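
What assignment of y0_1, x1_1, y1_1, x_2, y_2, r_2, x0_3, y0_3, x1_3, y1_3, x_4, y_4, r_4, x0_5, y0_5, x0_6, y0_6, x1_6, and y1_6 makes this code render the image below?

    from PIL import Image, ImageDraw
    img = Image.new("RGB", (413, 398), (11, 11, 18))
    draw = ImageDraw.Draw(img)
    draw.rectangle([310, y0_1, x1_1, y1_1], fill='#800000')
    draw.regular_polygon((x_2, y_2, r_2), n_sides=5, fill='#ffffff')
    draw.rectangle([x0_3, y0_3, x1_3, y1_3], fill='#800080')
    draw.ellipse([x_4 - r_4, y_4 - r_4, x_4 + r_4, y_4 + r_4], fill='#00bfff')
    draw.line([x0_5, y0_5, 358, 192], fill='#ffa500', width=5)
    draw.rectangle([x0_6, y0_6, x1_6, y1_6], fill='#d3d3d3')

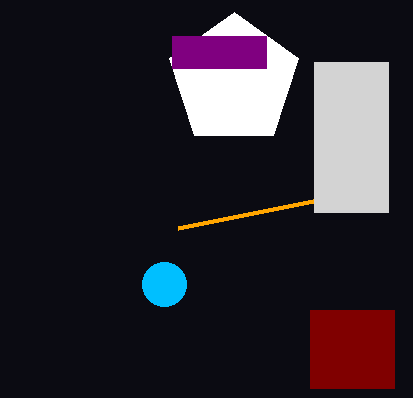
y0_1 = 310, x1_1 = 394, y1_1 = 388, x_2 = 234, y_2 = 80, r_2 = 68, x0_3 = 172, y0_3 = 36, x1_3 = 266, y1_3 = 68, x_4 = 164, y_4 = 284, r_4 = 22, x0_5 = 178, y0_5 = 228, x0_6 = 314, y0_6 = 62, x1_6 = 388, y1_6 = 212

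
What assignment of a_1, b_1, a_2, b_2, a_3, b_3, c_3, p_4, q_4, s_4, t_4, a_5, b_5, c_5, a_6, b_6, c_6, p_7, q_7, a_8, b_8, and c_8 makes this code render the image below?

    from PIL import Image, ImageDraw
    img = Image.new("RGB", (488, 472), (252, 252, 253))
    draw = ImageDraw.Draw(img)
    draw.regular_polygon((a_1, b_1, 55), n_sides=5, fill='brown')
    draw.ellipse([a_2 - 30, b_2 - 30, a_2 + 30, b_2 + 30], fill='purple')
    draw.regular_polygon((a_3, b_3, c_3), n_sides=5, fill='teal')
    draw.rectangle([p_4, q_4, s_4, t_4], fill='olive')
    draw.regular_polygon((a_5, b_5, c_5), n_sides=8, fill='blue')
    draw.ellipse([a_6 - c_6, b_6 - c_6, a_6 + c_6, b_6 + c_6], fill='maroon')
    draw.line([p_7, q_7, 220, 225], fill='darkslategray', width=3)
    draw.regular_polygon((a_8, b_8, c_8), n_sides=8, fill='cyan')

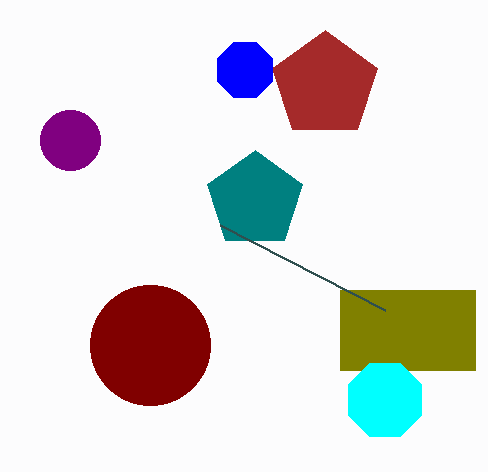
a_1 = 325; b_1 = 85; a_2 = 70; b_2 = 140; a_3 = 255; b_3 = 200; c_3 = 50; p_4 = 340; q_4 = 290; s_4 = 475; t_4 = 370; a_5 = 245; b_5 = 70; c_5 = 30; a_6 = 150; b_6 = 345; c_6 = 60; p_7 = 385; q_7 = 310; a_8 = 385; b_8 = 400; c_8 = 40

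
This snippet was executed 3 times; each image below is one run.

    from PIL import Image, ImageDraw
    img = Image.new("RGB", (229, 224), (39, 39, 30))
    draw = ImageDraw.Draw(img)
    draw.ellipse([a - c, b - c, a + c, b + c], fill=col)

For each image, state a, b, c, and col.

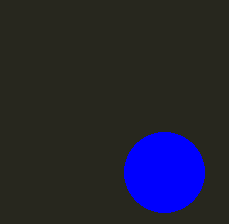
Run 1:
a = 164
b = 172
c = 40
col = 'blue'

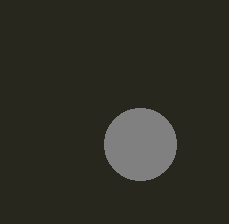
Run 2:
a = 140, b = 144, c = 36, col = 'gray'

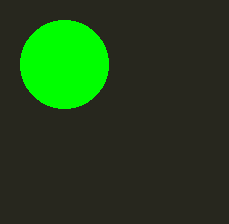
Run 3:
a = 64; b = 64; c = 44; col = 'lime'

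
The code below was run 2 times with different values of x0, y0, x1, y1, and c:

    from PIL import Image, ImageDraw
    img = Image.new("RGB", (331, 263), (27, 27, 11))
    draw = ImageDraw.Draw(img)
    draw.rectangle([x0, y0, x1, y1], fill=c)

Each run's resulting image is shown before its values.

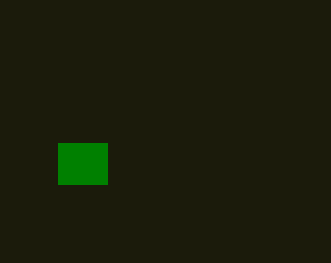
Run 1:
x0 = 58; y0 = 143; x1 = 107; y1 = 184; c = 'green'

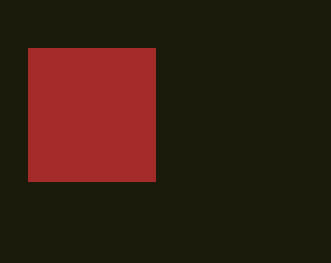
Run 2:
x0 = 28; y0 = 48; x1 = 155; y1 = 181; c = 'brown'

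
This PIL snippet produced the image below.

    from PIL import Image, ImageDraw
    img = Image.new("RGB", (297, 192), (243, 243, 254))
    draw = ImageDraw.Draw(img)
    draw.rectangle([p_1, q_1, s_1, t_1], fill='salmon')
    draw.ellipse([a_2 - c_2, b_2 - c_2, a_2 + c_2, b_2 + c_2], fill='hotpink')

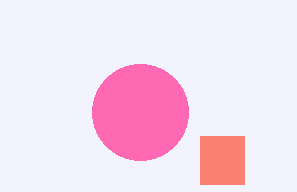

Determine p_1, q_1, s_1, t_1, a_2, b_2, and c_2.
p_1 = 200; q_1 = 136; s_1 = 244; t_1 = 184; a_2 = 140; b_2 = 112; c_2 = 48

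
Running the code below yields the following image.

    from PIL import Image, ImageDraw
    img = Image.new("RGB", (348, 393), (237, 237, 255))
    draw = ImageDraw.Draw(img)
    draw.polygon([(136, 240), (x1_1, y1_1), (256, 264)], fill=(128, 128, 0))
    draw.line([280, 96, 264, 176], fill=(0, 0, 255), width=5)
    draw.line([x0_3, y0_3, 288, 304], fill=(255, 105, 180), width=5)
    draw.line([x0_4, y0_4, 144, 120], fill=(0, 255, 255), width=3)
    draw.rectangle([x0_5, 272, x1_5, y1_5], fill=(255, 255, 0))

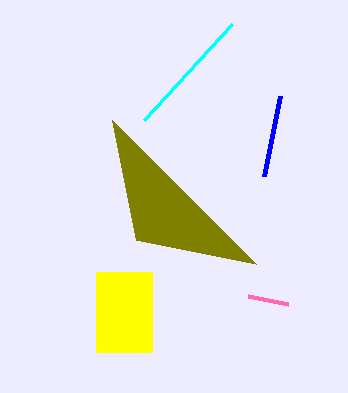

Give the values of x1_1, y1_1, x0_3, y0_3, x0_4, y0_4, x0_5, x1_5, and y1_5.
x1_1 = 112
y1_1 = 120
x0_3 = 248
y0_3 = 296
x0_4 = 232
y0_4 = 24
x0_5 = 96
x1_5 = 152
y1_5 = 352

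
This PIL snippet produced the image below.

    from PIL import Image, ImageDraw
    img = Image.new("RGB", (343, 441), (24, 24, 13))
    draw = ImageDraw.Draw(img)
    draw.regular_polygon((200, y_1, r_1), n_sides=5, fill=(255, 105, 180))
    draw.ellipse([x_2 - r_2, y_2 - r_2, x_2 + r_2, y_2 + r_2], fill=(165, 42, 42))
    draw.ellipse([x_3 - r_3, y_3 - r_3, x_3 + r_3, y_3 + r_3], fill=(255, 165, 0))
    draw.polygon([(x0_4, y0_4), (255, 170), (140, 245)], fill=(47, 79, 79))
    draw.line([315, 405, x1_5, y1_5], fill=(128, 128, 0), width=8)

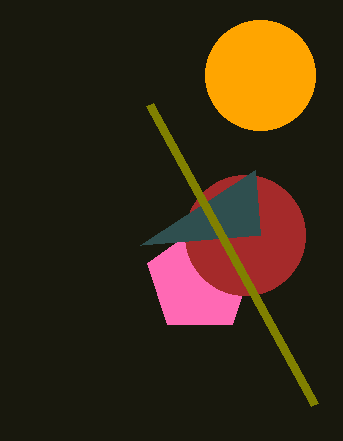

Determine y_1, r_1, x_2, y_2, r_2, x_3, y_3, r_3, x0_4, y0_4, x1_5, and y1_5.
y_1 = 280
r_1 = 55
x_2 = 245
y_2 = 235
r_2 = 60
x_3 = 260
y_3 = 75
r_3 = 55
x0_4 = 260
y0_4 = 235
x1_5 = 150
y1_5 = 105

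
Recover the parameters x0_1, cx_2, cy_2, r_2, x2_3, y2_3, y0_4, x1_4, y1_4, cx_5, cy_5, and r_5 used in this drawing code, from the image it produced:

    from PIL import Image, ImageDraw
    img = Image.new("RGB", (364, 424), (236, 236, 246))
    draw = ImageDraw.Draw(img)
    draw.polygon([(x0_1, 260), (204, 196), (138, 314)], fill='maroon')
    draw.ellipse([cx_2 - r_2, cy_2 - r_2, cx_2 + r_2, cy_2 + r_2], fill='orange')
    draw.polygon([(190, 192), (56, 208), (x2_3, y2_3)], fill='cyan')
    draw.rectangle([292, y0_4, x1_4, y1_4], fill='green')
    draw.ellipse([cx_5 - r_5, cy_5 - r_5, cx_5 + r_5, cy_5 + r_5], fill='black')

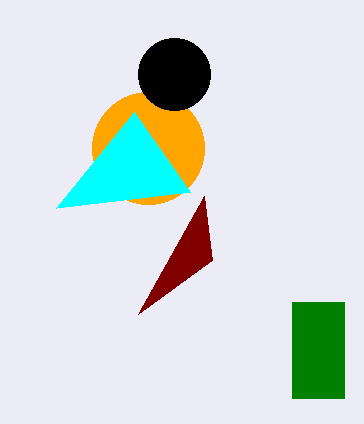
x0_1 = 212; cx_2 = 148; cy_2 = 148; r_2 = 56; x2_3 = 134; y2_3 = 112; y0_4 = 302; x1_4 = 344; y1_4 = 398; cx_5 = 174; cy_5 = 74; r_5 = 36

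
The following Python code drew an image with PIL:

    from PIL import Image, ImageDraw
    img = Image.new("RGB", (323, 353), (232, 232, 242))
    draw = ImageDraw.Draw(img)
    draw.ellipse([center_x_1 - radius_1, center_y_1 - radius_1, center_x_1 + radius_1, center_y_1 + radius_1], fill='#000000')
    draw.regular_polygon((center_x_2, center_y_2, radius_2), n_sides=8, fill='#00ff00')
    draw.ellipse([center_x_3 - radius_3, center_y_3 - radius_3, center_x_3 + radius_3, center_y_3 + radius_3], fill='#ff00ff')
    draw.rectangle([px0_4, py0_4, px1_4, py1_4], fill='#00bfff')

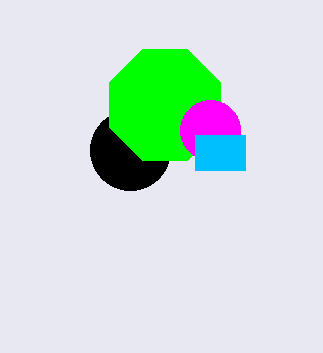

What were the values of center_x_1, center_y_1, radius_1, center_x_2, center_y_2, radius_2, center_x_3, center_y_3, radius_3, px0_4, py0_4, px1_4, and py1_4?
center_x_1 = 130, center_y_1 = 150, radius_1 = 40, center_x_2 = 165, center_y_2 = 105, radius_2 = 60, center_x_3 = 210, center_y_3 = 130, radius_3 = 30, px0_4 = 195, py0_4 = 135, px1_4 = 245, py1_4 = 170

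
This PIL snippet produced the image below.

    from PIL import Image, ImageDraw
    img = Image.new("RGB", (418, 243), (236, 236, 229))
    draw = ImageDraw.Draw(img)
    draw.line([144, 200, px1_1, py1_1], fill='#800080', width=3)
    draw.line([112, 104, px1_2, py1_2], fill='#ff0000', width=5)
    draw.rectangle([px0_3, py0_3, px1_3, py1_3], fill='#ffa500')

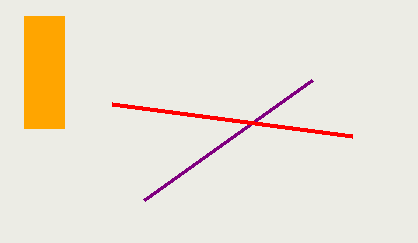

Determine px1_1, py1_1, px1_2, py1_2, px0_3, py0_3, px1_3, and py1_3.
px1_1 = 312, py1_1 = 80, px1_2 = 352, py1_2 = 136, px0_3 = 24, py0_3 = 16, px1_3 = 64, py1_3 = 128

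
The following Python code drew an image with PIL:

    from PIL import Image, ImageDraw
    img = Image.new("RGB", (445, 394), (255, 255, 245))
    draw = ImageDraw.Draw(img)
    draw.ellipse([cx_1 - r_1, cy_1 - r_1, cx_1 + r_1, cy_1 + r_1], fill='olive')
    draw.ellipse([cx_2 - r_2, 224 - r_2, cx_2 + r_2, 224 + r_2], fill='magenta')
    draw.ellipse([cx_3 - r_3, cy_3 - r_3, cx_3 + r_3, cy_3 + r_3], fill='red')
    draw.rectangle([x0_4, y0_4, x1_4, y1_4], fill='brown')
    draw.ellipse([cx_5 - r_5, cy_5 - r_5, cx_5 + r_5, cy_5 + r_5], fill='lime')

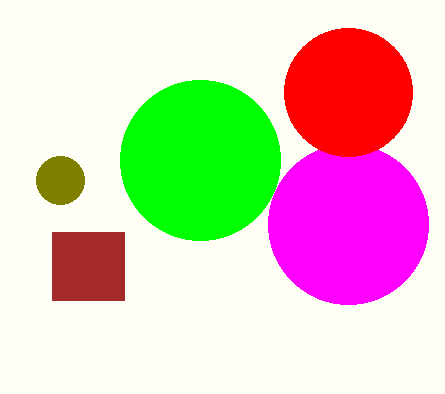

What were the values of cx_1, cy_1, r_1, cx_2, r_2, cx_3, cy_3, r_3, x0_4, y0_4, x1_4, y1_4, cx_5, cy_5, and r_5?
cx_1 = 60, cy_1 = 180, r_1 = 24, cx_2 = 348, r_2 = 80, cx_3 = 348, cy_3 = 92, r_3 = 64, x0_4 = 52, y0_4 = 232, x1_4 = 124, y1_4 = 300, cx_5 = 200, cy_5 = 160, r_5 = 80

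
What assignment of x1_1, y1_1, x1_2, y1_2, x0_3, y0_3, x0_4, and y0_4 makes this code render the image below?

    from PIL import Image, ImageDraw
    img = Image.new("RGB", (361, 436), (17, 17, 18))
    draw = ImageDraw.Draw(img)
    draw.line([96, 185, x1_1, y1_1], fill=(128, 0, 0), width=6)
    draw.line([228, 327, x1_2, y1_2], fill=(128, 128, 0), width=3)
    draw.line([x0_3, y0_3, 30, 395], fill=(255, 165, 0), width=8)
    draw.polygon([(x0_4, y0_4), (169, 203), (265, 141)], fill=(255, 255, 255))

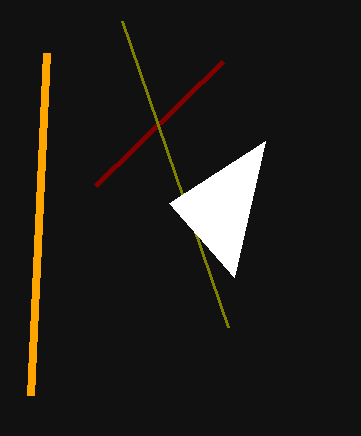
x1_1 = 223
y1_1 = 61
x1_2 = 122
y1_2 = 21
x0_3 = 46
y0_3 = 53
x0_4 = 234
y0_4 = 277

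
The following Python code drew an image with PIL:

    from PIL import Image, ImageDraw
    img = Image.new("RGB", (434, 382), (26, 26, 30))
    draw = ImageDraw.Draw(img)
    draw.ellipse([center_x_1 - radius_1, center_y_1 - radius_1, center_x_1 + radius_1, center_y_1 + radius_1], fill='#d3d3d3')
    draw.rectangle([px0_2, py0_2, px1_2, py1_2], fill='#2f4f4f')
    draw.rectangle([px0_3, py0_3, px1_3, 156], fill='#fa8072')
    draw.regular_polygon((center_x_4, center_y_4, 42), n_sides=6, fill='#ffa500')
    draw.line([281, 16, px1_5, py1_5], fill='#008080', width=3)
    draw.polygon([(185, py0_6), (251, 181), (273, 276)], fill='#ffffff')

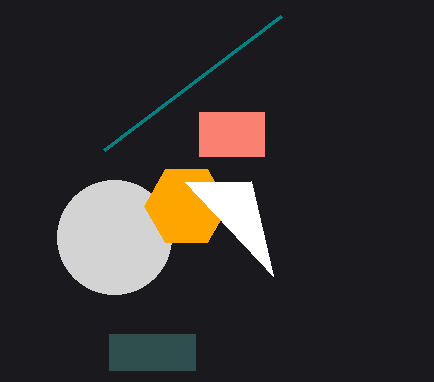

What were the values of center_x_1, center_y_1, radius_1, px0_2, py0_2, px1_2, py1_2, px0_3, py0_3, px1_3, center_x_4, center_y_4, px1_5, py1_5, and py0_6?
center_x_1 = 114, center_y_1 = 237, radius_1 = 57, px0_2 = 109, py0_2 = 334, px1_2 = 195, py1_2 = 370, px0_3 = 199, py0_3 = 112, px1_3 = 264, center_x_4 = 186, center_y_4 = 206, px1_5 = 104, py1_5 = 150, py0_6 = 182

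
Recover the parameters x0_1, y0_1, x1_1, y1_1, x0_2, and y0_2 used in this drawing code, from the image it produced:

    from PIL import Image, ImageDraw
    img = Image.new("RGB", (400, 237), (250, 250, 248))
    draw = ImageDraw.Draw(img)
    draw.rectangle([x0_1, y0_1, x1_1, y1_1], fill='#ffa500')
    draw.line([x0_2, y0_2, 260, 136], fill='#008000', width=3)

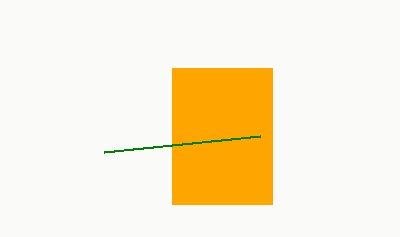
x0_1 = 172, y0_1 = 68, x1_1 = 272, y1_1 = 204, x0_2 = 104, y0_2 = 152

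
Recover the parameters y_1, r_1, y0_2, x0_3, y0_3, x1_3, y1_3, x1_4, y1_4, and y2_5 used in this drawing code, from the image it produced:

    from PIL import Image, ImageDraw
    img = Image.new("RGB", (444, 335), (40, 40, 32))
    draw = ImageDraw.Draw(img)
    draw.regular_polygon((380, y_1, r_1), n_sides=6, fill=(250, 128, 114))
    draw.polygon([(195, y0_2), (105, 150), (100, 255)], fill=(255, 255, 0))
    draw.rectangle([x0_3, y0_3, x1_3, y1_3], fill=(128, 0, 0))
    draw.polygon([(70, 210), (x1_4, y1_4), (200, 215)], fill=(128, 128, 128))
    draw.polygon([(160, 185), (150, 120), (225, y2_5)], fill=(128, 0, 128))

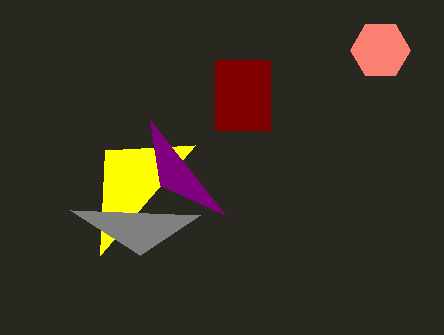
y_1 = 50; r_1 = 30; y0_2 = 145; x0_3 = 215; y0_3 = 60; x1_3 = 270; y1_3 = 130; x1_4 = 140; y1_4 = 255; y2_5 = 215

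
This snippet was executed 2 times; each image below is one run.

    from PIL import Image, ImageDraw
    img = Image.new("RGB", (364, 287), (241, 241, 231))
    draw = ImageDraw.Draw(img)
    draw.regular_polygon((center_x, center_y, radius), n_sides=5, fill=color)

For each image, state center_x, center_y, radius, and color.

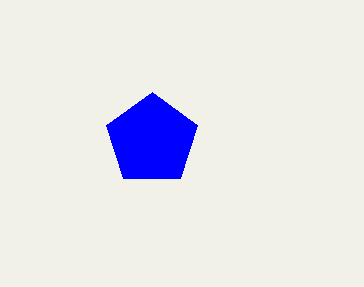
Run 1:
center_x = 152, center_y = 140, radius = 48, color = 'blue'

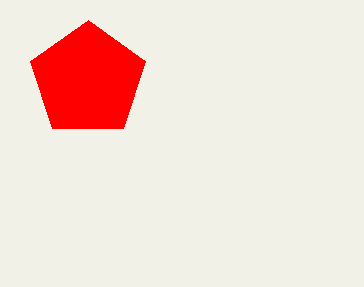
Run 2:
center_x = 88
center_y = 80
radius = 60
color = 'red'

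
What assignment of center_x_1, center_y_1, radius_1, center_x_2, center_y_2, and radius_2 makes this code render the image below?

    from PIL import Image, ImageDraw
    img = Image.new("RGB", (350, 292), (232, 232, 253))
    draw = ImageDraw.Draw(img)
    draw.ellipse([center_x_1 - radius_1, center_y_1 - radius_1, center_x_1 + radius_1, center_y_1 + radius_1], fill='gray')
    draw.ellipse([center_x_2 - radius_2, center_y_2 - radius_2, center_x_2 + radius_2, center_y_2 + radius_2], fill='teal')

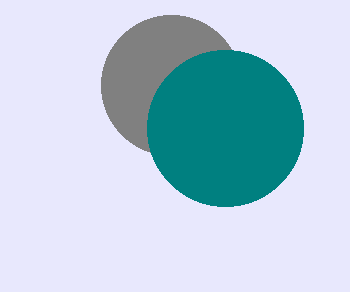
center_x_1 = 171
center_y_1 = 85
radius_1 = 70
center_x_2 = 225
center_y_2 = 128
radius_2 = 78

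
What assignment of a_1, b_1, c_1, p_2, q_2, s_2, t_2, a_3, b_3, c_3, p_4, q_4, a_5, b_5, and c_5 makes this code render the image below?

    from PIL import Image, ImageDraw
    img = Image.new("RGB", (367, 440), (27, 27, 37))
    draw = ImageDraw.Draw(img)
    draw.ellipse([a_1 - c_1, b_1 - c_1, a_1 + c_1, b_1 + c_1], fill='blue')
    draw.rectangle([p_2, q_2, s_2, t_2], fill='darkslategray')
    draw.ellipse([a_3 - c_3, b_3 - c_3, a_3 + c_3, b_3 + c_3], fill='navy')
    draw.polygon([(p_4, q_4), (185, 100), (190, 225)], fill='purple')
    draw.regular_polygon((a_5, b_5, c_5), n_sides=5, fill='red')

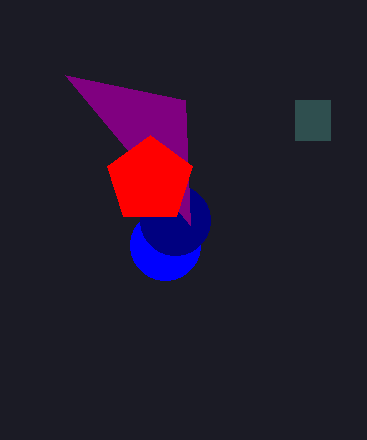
a_1 = 165; b_1 = 245; c_1 = 35; p_2 = 295; q_2 = 100; s_2 = 330; t_2 = 140; a_3 = 175; b_3 = 220; c_3 = 35; p_4 = 65; q_4 = 75; a_5 = 150; b_5 = 180; c_5 = 45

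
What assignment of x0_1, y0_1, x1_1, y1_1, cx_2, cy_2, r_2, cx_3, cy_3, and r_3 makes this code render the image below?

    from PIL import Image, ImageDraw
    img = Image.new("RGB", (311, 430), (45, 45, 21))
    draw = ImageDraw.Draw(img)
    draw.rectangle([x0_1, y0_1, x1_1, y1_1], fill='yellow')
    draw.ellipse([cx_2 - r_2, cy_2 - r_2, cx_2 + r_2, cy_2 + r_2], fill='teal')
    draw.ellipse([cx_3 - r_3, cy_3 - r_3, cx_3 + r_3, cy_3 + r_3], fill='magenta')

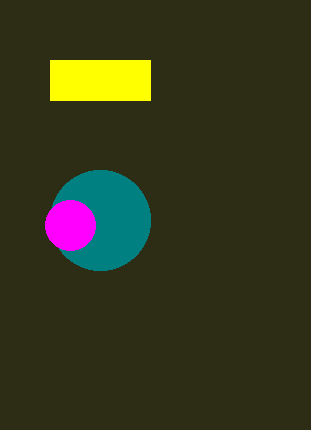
x0_1 = 50; y0_1 = 60; x1_1 = 150; y1_1 = 100; cx_2 = 100; cy_2 = 220; r_2 = 50; cx_3 = 70; cy_3 = 225; r_3 = 25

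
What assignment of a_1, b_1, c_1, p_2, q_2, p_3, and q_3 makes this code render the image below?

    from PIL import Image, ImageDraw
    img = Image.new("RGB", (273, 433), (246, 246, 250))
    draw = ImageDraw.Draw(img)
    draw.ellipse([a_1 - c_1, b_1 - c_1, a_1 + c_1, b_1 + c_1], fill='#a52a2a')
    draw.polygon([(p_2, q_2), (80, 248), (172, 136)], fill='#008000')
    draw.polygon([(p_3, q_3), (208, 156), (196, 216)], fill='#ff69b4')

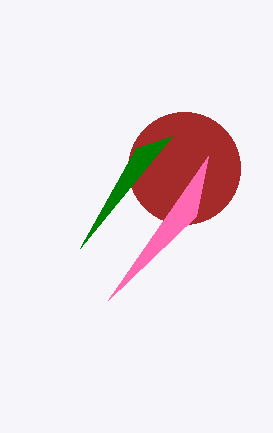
a_1 = 184
b_1 = 168
c_1 = 56
p_2 = 136
q_2 = 148
p_3 = 108
q_3 = 300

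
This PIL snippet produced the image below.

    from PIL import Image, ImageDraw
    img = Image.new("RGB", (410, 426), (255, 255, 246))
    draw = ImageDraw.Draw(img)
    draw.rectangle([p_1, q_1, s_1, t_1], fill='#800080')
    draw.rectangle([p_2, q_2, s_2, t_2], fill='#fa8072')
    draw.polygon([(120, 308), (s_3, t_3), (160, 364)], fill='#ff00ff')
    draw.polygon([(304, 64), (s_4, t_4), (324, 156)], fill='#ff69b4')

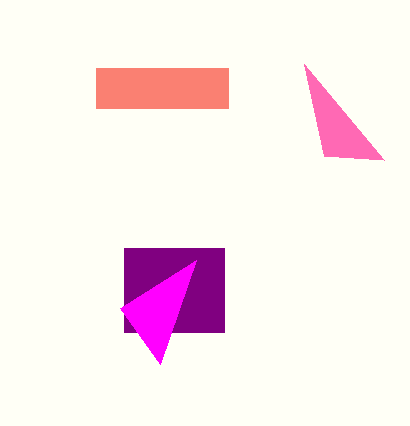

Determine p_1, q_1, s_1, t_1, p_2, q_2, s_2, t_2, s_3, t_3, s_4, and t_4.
p_1 = 124; q_1 = 248; s_1 = 224; t_1 = 332; p_2 = 96; q_2 = 68; s_2 = 228; t_2 = 108; s_3 = 196; t_3 = 260; s_4 = 384; t_4 = 160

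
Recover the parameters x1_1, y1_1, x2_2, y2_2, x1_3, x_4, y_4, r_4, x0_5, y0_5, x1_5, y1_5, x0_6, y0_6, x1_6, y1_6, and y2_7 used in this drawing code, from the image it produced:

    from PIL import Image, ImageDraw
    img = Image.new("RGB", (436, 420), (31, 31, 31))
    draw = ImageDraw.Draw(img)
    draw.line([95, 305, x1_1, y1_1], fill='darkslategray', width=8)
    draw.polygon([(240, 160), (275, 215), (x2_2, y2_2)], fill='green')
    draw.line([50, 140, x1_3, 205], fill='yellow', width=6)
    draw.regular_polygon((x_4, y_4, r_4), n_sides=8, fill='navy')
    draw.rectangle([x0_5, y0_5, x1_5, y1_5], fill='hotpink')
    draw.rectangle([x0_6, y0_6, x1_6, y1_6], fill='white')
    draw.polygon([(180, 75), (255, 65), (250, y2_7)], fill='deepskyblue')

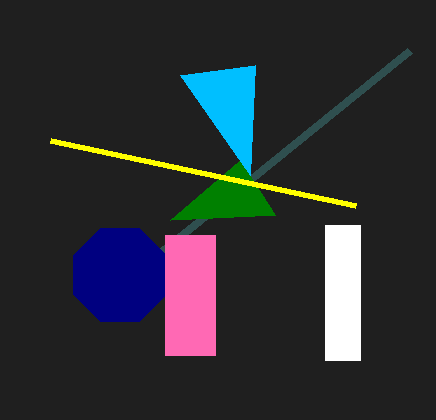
x1_1 = 410
y1_1 = 50
x2_2 = 170
y2_2 = 220
x1_3 = 355
x_4 = 120
y_4 = 275
r_4 = 50
x0_5 = 165
y0_5 = 235
x1_5 = 215
y1_5 = 355
x0_6 = 325
y0_6 = 225
x1_6 = 360
y1_6 = 360
y2_7 = 175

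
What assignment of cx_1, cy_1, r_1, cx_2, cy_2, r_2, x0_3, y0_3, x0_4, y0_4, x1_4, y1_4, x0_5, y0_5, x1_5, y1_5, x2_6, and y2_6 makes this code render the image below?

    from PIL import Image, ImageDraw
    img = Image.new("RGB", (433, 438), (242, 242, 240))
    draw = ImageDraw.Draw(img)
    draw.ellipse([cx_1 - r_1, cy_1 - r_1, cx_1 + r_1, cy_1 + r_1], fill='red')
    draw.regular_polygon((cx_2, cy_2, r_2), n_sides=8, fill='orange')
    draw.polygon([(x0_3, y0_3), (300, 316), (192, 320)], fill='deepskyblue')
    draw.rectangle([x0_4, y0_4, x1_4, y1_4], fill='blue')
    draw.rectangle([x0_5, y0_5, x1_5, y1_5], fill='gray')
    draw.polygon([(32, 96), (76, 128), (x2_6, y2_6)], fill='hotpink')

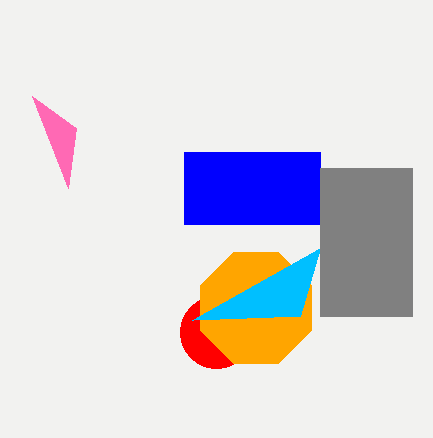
cx_1 = 216, cy_1 = 332, r_1 = 36, cx_2 = 256, cy_2 = 308, r_2 = 60, x0_3 = 320, y0_3 = 248, x0_4 = 184, y0_4 = 152, x1_4 = 320, y1_4 = 224, x0_5 = 320, y0_5 = 168, x1_5 = 412, y1_5 = 316, x2_6 = 68, y2_6 = 188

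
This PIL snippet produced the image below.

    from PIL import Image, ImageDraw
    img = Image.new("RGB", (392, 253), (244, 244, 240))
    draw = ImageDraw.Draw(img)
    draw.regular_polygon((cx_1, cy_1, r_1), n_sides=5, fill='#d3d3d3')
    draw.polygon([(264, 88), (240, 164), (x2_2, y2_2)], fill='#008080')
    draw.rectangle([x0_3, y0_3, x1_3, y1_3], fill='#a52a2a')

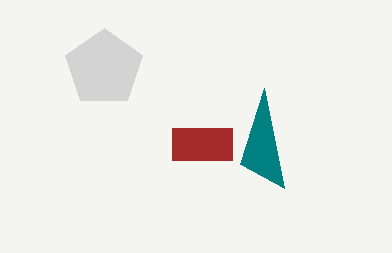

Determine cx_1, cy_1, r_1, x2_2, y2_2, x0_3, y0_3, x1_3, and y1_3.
cx_1 = 104
cy_1 = 68
r_1 = 40
x2_2 = 284
y2_2 = 188
x0_3 = 172
y0_3 = 128
x1_3 = 232
y1_3 = 160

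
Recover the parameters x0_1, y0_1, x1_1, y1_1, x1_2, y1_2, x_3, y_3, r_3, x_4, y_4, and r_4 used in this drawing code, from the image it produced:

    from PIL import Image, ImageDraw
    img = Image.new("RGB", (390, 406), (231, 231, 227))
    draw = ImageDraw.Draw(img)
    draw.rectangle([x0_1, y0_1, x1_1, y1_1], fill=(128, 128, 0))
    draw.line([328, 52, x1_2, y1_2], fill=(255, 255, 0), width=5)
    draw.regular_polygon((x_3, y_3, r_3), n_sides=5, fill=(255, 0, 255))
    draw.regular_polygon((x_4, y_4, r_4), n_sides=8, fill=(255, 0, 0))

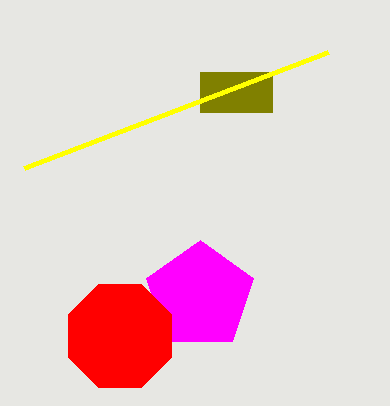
x0_1 = 200, y0_1 = 72, x1_1 = 272, y1_1 = 112, x1_2 = 24, y1_2 = 168, x_3 = 200, y_3 = 296, r_3 = 56, x_4 = 120, y_4 = 336, r_4 = 56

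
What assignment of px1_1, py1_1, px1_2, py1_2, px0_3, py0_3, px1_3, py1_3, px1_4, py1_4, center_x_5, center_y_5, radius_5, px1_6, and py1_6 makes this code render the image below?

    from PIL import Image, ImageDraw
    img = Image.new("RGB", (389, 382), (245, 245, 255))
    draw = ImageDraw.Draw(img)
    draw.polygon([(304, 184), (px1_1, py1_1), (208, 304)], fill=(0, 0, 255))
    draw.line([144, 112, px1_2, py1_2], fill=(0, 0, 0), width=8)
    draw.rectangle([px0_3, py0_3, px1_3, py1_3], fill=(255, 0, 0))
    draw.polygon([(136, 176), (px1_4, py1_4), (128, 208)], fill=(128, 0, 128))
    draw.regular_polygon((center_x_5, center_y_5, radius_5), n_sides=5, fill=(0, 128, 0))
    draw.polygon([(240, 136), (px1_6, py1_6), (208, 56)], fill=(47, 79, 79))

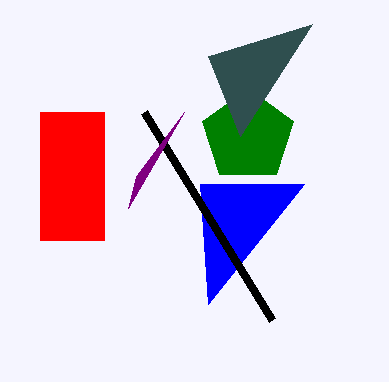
px1_1 = 200; py1_1 = 184; px1_2 = 272; py1_2 = 320; px0_3 = 40; py0_3 = 112; px1_3 = 104; py1_3 = 240; px1_4 = 184; py1_4 = 112; center_x_5 = 248; center_y_5 = 136; radius_5 = 48; px1_6 = 312; py1_6 = 24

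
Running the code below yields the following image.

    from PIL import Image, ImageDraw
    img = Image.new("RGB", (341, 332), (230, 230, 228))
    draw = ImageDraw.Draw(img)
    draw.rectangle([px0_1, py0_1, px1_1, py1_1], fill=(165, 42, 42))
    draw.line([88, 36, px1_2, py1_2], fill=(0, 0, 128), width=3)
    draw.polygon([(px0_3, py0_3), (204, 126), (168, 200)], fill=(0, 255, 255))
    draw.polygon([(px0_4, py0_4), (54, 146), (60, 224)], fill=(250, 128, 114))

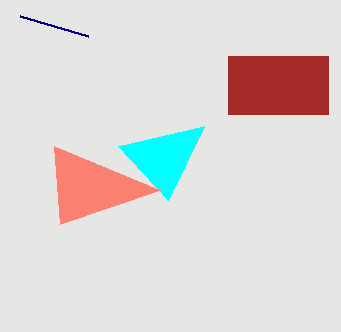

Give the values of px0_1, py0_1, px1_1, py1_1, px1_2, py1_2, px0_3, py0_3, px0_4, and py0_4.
px0_1 = 228; py0_1 = 56; px1_1 = 328; py1_1 = 114; px1_2 = 20; py1_2 = 16; px0_3 = 118; py0_3 = 146; px0_4 = 160; py0_4 = 190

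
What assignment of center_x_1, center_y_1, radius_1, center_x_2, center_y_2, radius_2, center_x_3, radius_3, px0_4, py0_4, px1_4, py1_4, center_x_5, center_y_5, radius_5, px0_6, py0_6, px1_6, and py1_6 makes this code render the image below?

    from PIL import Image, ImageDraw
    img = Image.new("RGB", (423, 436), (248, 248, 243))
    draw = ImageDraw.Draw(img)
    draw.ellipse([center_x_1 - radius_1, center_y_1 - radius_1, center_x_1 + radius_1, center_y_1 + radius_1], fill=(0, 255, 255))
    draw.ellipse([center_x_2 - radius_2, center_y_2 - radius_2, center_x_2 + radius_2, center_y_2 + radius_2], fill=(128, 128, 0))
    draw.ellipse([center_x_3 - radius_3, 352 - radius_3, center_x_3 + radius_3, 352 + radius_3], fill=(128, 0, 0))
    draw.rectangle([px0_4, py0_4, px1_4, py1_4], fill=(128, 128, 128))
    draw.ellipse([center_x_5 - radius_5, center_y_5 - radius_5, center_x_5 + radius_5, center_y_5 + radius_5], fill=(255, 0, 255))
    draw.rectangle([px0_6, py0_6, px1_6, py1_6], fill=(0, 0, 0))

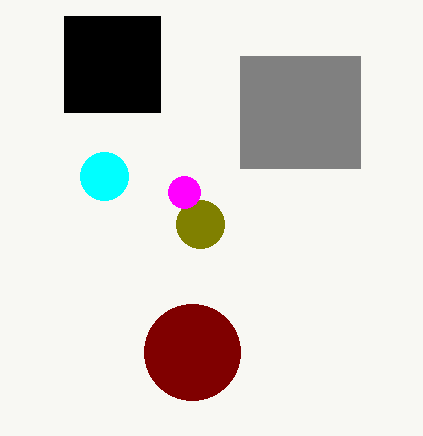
center_x_1 = 104
center_y_1 = 176
radius_1 = 24
center_x_2 = 200
center_y_2 = 224
radius_2 = 24
center_x_3 = 192
radius_3 = 48
px0_4 = 240
py0_4 = 56
px1_4 = 360
py1_4 = 168
center_x_5 = 184
center_y_5 = 192
radius_5 = 16
px0_6 = 64
py0_6 = 16
px1_6 = 160
py1_6 = 112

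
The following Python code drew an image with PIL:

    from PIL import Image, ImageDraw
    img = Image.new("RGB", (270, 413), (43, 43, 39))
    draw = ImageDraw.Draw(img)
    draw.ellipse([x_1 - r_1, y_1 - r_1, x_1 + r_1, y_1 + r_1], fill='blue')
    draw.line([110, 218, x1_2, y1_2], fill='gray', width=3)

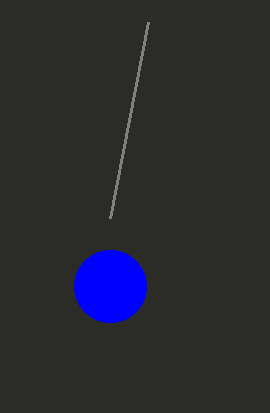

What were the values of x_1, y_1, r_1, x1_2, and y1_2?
x_1 = 110
y_1 = 286
r_1 = 36
x1_2 = 148
y1_2 = 22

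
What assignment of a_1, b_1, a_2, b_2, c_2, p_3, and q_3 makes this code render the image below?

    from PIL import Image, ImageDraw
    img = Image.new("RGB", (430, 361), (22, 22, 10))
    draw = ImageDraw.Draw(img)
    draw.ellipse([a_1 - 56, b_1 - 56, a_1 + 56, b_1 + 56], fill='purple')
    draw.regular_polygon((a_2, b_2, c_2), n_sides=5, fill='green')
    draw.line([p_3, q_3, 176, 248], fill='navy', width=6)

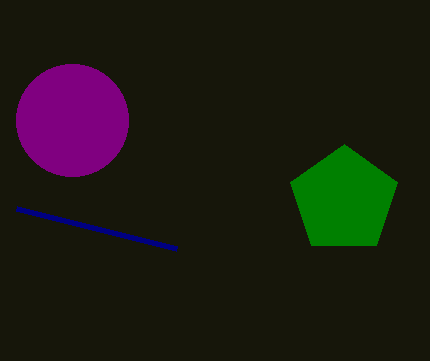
a_1 = 72
b_1 = 120
a_2 = 344
b_2 = 200
c_2 = 56
p_3 = 16
q_3 = 208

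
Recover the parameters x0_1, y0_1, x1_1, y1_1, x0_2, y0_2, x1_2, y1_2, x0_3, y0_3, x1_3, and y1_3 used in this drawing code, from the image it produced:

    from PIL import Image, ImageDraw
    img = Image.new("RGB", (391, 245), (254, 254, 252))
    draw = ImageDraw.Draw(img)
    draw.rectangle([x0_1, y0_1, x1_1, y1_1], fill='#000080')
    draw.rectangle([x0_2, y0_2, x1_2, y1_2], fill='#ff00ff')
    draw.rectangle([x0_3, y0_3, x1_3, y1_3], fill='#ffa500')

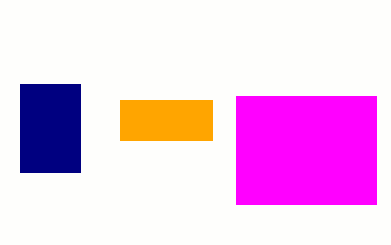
x0_1 = 20
y0_1 = 84
x1_1 = 80
y1_1 = 172
x0_2 = 236
y0_2 = 96
x1_2 = 376
y1_2 = 204
x0_3 = 120
y0_3 = 100
x1_3 = 212
y1_3 = 140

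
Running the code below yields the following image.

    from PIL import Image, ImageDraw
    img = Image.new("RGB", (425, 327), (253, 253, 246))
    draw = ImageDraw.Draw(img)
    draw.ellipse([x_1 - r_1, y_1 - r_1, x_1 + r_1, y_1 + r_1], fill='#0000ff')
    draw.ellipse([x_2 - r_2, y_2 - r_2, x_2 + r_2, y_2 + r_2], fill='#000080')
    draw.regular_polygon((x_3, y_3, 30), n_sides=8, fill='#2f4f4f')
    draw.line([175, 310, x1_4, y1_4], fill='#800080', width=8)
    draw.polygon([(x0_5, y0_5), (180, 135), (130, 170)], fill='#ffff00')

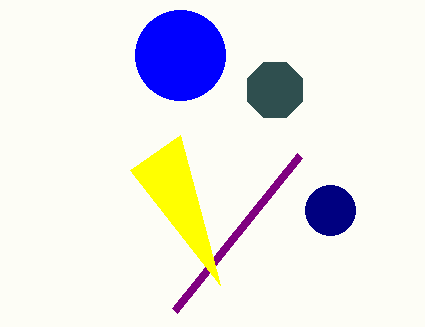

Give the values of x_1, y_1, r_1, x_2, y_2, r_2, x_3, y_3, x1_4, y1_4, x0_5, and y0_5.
x_1 = 180
y_1 = 55
r_1 = 45
x_2 = 330
y_2 = 210
r_2 = 25
x_3 = 275
y_3 = 90
x1_4 = 300
y1_4 = 155
x0_5 = 220
y0_5 = 285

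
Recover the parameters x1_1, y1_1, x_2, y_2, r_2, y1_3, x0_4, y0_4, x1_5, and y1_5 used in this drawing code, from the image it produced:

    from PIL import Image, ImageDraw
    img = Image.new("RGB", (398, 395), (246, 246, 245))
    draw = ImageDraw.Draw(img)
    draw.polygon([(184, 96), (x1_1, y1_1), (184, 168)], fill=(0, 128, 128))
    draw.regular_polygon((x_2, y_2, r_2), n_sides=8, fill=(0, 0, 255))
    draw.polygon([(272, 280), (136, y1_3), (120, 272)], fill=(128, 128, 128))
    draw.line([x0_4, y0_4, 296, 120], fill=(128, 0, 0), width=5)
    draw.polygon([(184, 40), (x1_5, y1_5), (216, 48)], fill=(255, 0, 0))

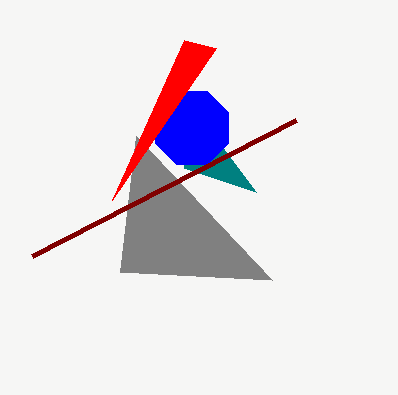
x1_1 = 256, y1_1 = 192, x_2 = 192, y_2 = 128, r_2 = 40, y1_3 = 136, x0_4 = 32, y0_4 = 256, x1_5 = 112, y1_5 = 200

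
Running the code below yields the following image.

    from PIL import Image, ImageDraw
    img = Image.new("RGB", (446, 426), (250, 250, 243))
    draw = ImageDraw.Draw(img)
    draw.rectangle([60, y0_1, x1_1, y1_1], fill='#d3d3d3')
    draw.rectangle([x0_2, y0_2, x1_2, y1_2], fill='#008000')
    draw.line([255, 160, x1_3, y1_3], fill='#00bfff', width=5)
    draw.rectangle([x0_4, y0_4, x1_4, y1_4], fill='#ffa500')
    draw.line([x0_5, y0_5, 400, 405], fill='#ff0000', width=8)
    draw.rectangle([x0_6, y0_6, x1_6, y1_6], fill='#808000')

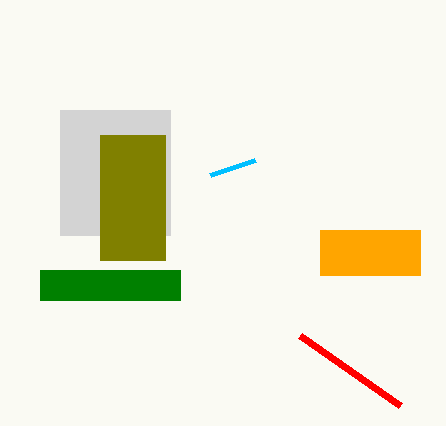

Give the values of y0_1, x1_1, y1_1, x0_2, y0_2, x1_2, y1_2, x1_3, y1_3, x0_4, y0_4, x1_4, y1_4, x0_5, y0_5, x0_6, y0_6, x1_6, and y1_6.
y0_1 = 110; x1_1 = 170; y1_1 = 235; x0_2 = 40; y0_2 = 270; x1_2 = 180; y1_2 = 300; x1_3 = 210; y1_3 = 175; x0_4 = 320; y0_4 = 230; x1_4 = 420; y1_4 = 275; x0_5 = 300; y0_5 = 335; x0_6 = 100; y0_6 = 135; x1_6 = 165; y1_6 = 260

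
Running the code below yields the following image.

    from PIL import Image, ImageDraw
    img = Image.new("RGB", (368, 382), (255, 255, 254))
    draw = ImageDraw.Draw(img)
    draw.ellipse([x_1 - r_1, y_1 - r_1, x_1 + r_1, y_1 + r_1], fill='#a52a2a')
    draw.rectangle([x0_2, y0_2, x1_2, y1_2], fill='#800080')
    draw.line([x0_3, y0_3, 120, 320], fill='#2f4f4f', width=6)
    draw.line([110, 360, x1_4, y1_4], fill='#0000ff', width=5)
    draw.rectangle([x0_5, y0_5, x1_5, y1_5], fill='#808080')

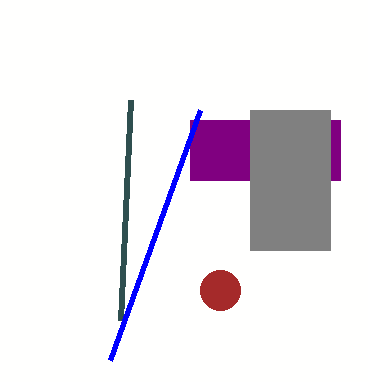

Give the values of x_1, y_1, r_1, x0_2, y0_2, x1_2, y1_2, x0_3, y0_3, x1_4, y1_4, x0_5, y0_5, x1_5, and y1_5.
x_1 = 220, y_1 = 290, r_1 = 20, x0_2 = 190, y0_2 = 120, x1_2 = 340, y1_2 = 180, x0_3 = 130, y0_3 = 100, x1_4 = 200, y1_4 = 110, x0_5 = 250, y0_5 = 110, x1_5 = 330, y1_5 = 250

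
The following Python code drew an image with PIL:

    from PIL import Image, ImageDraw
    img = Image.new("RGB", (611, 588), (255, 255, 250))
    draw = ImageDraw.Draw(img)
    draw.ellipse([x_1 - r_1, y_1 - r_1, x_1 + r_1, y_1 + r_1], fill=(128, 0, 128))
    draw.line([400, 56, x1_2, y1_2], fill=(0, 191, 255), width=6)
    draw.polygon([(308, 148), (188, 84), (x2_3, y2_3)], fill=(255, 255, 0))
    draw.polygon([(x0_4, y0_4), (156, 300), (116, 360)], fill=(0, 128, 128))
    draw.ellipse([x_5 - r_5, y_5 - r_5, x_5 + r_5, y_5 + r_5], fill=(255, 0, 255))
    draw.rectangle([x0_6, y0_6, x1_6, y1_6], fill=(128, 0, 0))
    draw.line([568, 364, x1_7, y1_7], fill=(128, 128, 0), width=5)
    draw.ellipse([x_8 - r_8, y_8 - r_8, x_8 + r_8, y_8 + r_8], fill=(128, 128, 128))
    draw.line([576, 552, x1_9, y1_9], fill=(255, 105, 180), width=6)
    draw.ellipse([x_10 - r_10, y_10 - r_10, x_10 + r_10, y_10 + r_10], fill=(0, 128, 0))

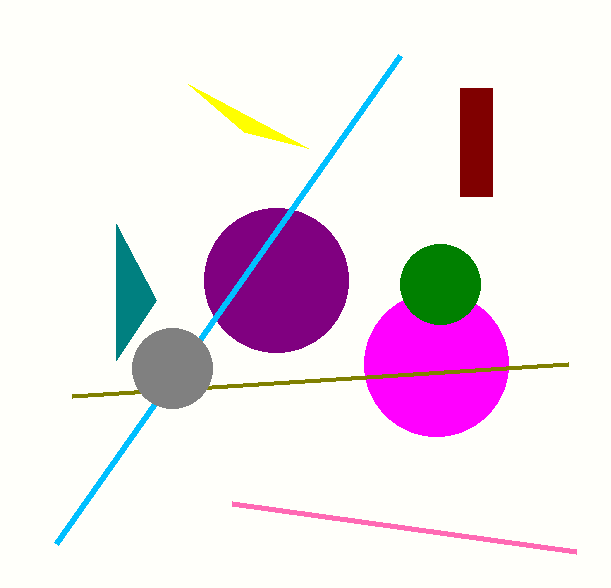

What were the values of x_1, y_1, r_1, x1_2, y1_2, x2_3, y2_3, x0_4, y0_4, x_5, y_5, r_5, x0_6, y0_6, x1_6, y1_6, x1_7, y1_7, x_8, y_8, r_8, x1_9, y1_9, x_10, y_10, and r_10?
x_1 = 276
y_1 = 280
r_1 = 72
x1_2 = 56
y1_2 = 544
x2_3 = 244
y2_3 = 132
x0_4 = 116
y0_4 = 224
x_5 = 436
y_5 = 364
r_5 = 72
x0_6 = 460
y0_6 = 88
x1_6 = 492
y1_6 = 196
x1_7 = 72
y1_7 = 396
x_8 = 172
y_8 = 368
r_8 = 40
x1_9 = 232
y1_9 = 504
x_10 = 440
y_10 = 284
r_10 = 40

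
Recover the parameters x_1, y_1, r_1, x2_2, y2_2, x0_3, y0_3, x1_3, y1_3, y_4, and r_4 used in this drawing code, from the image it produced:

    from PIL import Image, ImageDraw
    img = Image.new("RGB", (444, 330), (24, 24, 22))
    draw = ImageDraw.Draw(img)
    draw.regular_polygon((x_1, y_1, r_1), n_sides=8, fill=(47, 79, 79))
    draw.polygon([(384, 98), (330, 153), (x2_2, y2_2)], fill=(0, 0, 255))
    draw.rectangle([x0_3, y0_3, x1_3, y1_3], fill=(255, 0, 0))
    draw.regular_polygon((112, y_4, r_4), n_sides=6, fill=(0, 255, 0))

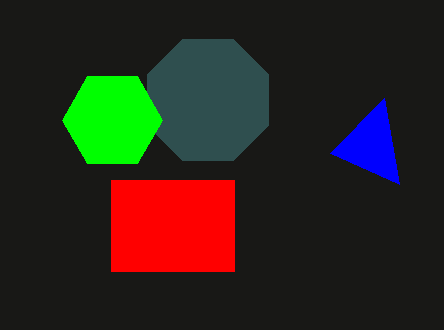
x_1 = 208; y_1 = 100; r_1 = 66; x2_2 = 399; y2_2 = 184; x0_3 = 111; y0_3 = 180; x1_3 = 234; y1_3 = 271; y_4 = 120; r_4 = 50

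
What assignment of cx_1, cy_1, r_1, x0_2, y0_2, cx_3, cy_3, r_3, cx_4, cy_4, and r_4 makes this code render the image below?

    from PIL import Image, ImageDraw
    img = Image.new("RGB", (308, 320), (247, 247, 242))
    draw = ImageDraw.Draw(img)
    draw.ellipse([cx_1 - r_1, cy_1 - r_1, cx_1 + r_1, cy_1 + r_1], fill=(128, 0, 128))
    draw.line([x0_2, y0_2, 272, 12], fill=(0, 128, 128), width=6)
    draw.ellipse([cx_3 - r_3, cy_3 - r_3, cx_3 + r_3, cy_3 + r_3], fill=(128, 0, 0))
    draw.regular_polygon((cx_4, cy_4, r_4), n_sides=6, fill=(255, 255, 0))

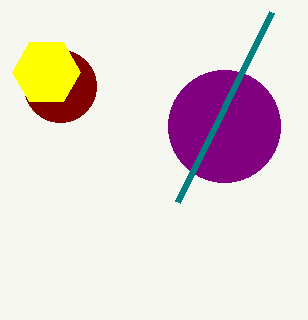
cx_1 = 224; cy_1 = 126; r_1 = 56; x0_2 = 178; y0_2 = 202; cx_3 = 60; cy_3 = 86; r_3 = 36; cx_4 = 46; cy_4 = 72; r_4 = 34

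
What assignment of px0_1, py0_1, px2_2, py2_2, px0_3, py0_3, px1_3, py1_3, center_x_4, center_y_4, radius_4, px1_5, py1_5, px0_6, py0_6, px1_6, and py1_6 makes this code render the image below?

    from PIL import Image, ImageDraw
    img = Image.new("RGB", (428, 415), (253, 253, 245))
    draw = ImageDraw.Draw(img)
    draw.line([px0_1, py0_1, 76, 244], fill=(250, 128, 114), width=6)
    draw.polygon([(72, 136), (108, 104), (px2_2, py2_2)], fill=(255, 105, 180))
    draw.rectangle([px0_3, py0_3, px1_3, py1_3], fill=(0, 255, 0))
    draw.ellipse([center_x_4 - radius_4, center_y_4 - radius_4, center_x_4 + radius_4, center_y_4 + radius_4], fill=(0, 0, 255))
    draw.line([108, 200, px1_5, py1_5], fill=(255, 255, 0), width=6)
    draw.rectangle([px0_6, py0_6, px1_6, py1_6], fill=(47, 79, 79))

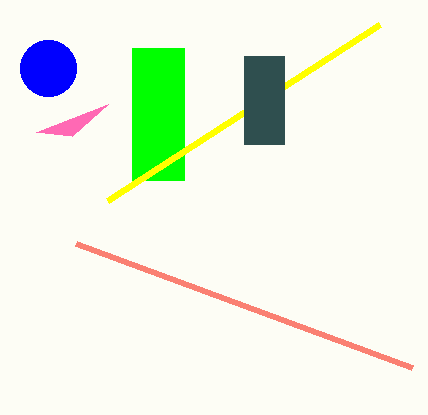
px0_1 = 412; py0_1 = 368; px2_2 = 36; py2_2 = 132; px0_3 = 132; py0_3 = 48; px1_3 = 184; py1_3 = 180; center_x_4 = 48; center_y_4 = 68; radius_4 = 28; px1_5 = 380; py1_5 = 24; px0_6 = 244; py0_6 = 56; px1_6 = 284; py1_6 = 144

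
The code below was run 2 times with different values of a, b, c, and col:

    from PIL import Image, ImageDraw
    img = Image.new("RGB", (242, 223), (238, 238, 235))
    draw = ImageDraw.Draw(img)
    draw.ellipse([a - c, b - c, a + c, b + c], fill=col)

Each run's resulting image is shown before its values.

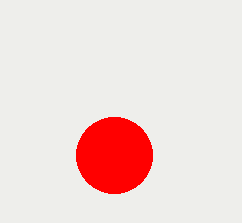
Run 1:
a = 114
b = 155
c = 38
col = 'red'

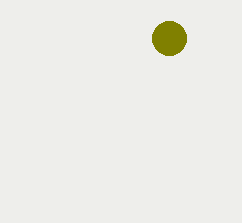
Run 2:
a = 169, b = 38, c = 17, col = 'olive'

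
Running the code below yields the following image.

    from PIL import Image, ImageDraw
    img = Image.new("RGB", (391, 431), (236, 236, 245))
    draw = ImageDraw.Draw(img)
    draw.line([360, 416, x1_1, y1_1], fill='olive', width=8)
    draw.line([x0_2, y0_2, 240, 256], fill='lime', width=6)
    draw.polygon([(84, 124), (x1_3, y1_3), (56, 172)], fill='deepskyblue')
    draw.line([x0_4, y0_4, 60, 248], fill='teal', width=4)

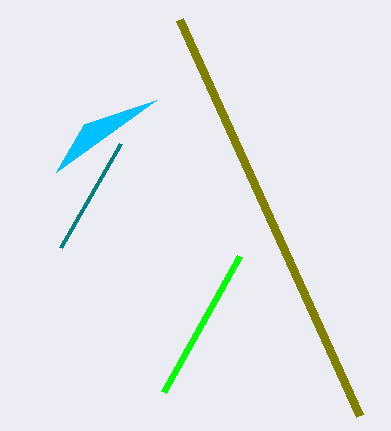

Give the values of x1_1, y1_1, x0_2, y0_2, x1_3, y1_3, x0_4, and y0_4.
x1_1 = 180, y1_1 = 20, x0_2 = 164, y0_2 = 392, x1_3 = 156, y1_3 = 100, x0_4 = 120, y0_4 = 144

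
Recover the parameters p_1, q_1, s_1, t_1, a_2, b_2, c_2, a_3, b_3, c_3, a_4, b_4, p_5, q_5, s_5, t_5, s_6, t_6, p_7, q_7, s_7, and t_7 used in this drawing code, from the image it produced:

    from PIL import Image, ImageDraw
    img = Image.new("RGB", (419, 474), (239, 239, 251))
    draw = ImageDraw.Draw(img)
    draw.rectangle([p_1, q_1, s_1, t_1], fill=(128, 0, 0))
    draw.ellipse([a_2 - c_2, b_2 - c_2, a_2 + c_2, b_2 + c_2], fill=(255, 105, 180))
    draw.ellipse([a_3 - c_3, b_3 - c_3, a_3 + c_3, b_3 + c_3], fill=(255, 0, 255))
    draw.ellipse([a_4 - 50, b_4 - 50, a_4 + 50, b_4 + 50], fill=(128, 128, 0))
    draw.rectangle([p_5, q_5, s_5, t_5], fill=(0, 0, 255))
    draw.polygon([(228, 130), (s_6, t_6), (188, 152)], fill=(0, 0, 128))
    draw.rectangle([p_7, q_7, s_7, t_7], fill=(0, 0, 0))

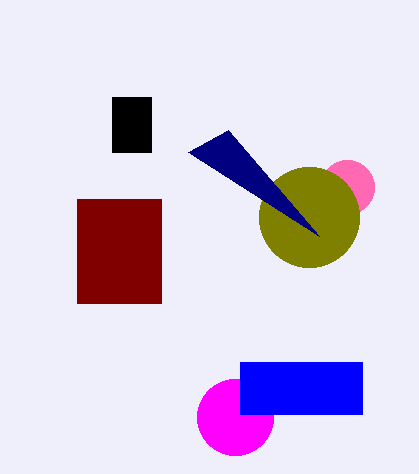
p_1 = 77; q_1 = 199; s_1 = 161; t_1 = 303; a_2 = 347; b_2 = 187; c_2 = 27; a_3 = 235; b_3 = 417; c_3 = 38; a_4 = 309; b_4 = 217; p_5 = 240; q_5 = 362; s_5 = 362; t_5 = 414; s_6 = 319; t_6 = 236; p_7 = 112; q_7 = 97; s_7 = 151; t_7 = 152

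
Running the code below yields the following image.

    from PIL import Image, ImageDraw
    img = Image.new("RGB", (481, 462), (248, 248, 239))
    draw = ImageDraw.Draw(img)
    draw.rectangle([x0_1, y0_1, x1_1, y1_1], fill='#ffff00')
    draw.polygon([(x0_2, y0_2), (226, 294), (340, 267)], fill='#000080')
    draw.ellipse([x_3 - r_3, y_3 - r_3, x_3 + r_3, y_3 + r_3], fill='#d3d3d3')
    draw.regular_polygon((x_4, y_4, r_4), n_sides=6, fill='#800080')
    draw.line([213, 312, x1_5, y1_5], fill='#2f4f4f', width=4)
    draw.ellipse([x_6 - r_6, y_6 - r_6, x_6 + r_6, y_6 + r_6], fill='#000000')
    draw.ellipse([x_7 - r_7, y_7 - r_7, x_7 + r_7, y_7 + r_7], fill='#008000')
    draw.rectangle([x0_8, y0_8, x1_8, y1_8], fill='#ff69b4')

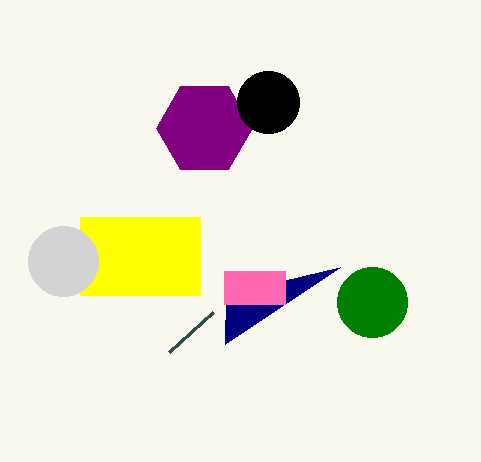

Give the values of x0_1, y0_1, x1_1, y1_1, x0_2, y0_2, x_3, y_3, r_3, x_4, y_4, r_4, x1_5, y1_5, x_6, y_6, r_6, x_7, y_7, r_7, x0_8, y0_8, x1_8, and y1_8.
x0_1 = 80, y0_1 = 217, x1_1 = 200, y1_1 = 295, x0_2 = 225, y0_2 = 344, x_3 = 63, y_3 = 261, r_3 = 35, x_4 = 204, y_4 = 128, r_4 = 48, x1_5 = 169, y1_5 = 352, x_6 = 268, y_6 = 102, r_6 = 31, x_7 = 372, y_7 = 302, r_7 = 35, x0_8 = 224, y0_8 = 271, x1_8 = 285, y1_8 = 304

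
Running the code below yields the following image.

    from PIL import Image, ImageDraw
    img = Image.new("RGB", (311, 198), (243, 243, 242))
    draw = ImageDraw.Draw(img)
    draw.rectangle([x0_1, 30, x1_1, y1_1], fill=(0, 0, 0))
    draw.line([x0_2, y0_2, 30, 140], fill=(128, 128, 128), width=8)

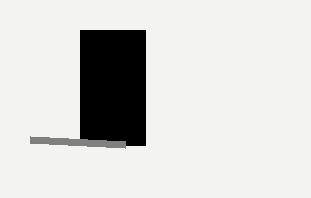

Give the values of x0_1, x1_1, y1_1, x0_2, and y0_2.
x0_1 = 80
x1_1 = 145
y1_1 = 145
x0_2 = 125
y0_2 = 145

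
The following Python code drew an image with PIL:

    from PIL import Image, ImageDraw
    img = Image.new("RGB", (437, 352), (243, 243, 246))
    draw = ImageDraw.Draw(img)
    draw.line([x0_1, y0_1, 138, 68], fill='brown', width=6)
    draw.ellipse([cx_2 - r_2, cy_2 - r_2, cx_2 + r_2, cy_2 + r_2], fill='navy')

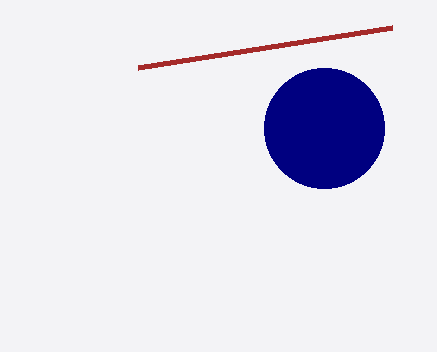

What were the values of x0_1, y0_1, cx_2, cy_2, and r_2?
x0_1 = 392
y0_1 = 28
cx_2 = 324
cy_2 = 128
r_2 = 60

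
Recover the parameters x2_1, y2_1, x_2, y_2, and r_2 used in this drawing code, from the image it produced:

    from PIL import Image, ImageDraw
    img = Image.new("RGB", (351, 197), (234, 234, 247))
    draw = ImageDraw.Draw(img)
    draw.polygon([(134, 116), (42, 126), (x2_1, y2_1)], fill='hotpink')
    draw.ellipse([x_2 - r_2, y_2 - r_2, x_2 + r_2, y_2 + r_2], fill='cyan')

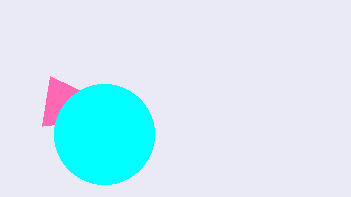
x2_1 = 50, y2_1 = 76, x_2 = 104, y_2 = 134, r_2 = 50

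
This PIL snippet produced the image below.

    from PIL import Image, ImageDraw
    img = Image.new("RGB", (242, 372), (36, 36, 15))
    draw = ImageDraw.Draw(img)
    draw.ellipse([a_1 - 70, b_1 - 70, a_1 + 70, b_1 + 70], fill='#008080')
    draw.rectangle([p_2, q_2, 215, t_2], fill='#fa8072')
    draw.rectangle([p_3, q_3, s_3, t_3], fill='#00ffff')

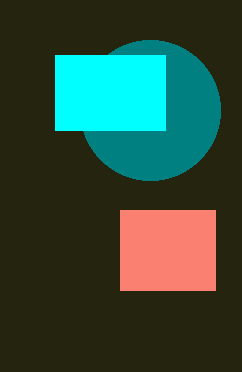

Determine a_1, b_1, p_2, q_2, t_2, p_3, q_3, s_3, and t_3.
a_1 = 150; b_1 = 110; p_2 = 120; q_2 = 210; t_2 = 290; p_3 = 55; q_3 = 55; s_3 = 165; t_3 = 130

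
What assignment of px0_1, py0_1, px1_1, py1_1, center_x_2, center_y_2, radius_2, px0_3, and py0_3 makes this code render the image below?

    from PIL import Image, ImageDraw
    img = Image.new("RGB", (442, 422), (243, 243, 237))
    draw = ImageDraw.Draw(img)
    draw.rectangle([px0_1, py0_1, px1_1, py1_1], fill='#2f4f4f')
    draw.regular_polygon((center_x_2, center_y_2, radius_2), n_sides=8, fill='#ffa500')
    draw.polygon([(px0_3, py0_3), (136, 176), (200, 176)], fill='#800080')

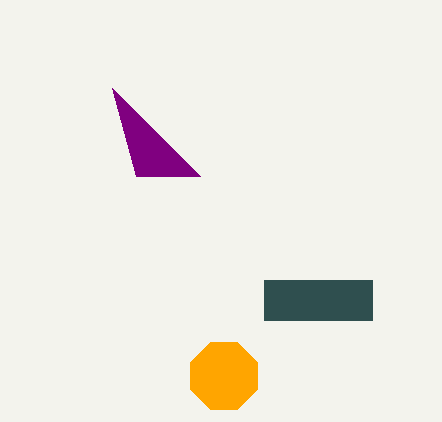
px0_1 = 264; py0_1 = 280; px1_1 = 372; py1_1 = 320; center_x_2 = 224; center_y_2 = 376; radius_2 = 36; px0_3 = 112; py0_3 = 88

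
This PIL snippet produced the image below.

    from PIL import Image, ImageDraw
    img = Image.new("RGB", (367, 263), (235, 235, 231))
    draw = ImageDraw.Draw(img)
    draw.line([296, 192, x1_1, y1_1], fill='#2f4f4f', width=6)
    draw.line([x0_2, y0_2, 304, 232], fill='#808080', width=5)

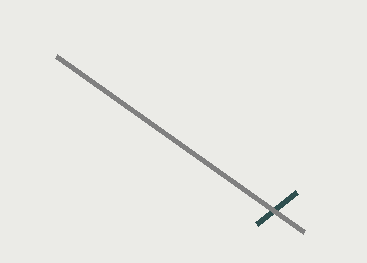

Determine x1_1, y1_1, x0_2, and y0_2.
x1_1 = 256; y1_1 = 224; x0_2 = 56; y0_2 = 56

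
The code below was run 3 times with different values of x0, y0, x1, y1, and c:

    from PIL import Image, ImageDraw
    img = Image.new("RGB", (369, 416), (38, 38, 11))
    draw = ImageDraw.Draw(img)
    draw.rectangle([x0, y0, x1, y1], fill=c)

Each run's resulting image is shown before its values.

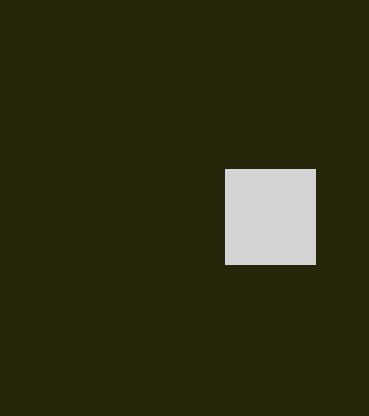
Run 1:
x0 = 225; y0 = 169; x1 = 315; y1 = 264; c = 'lightgray'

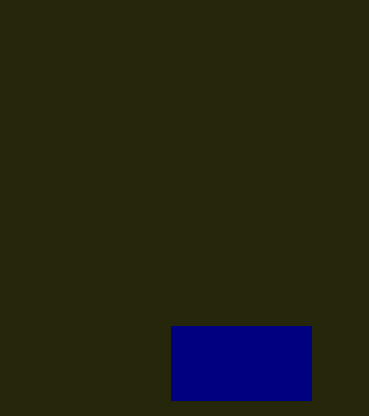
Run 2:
x0 = 171; y0 = 326; x1 = 311; y1 = 400; c = 'navy'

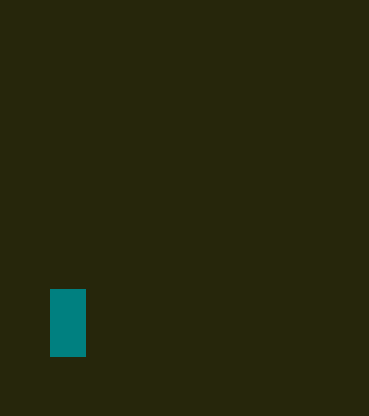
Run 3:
x0 = 50, y0 = 289, x1 = 85, y1 = 356, c = 'teal'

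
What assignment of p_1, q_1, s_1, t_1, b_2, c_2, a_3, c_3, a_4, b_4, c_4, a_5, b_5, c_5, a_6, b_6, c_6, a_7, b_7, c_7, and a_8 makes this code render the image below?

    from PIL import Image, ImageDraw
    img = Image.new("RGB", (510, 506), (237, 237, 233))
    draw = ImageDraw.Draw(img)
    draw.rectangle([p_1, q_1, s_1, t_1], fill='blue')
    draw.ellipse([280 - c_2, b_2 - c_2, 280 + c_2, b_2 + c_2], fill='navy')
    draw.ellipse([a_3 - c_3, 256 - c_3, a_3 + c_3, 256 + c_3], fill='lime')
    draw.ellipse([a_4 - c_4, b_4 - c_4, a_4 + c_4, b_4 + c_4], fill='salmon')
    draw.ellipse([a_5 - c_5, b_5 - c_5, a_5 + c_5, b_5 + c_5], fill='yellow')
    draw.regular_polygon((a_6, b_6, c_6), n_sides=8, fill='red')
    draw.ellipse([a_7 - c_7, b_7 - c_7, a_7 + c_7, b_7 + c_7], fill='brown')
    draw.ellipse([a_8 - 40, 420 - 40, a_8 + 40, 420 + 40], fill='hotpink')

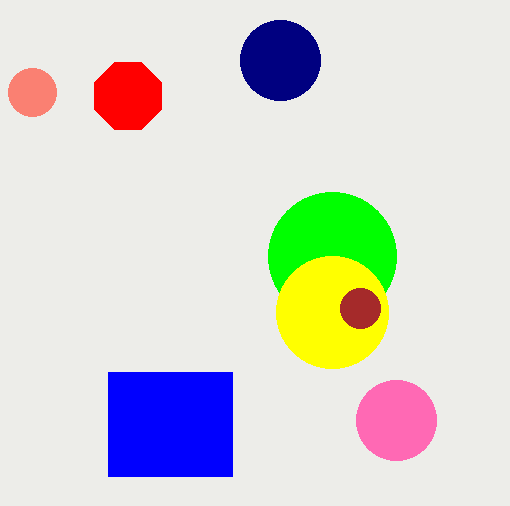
p_1 = 108; q_1 = 372; s_1 = 232; t_1 = 476; b_2 = 60; c_2 = 40; a_3 = 332; c_3 = 64; a_4 = 32; b_4 = 92; c_4 = 24; a_5 = 332; b_5 = 312; c_5 = 56; a_6 = 128; b_6 = 96; c_6 = 36; a_7 = 360; b_7 = 308; c_7 = 20; a_8 = 396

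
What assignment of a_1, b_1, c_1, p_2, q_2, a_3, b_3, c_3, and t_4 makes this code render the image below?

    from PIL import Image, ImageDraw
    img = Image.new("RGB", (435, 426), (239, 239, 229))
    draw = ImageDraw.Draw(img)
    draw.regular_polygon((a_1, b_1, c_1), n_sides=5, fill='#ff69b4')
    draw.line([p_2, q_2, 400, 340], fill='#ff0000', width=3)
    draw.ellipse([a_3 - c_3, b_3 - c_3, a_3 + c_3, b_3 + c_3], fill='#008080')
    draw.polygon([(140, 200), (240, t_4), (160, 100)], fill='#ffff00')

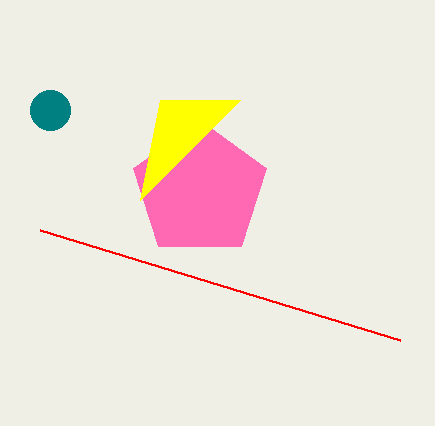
a_1 = 200; b_1 = 190; c_1 = 70; p_2 = 40; q_2 = 230; a_3 = 50; b_3 = 110; c_3 = 20; t_4 = 100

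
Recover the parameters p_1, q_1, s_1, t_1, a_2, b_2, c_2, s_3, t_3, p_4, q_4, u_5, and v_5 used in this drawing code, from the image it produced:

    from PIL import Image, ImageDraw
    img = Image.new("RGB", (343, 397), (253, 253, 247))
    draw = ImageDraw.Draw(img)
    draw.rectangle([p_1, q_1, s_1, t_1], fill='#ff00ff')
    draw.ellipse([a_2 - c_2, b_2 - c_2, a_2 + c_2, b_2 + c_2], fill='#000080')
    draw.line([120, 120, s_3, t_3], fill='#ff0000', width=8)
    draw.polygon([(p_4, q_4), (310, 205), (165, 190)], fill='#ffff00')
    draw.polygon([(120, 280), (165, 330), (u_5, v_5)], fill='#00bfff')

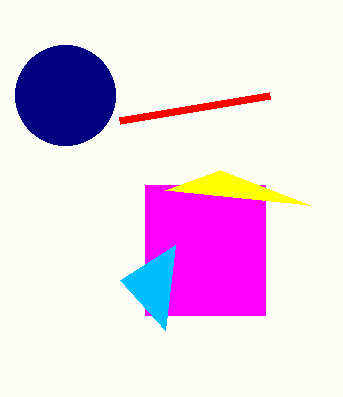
p_1 = 145
q_1 = 185
s_1 = 265
t_1 = 315
a_2 = 65
b_2 = 95
c_2 = 50
s_3 = 270
t_3 = 95
p_4 = 220
q_4 = 170
u_5 = 175
v_5 = 245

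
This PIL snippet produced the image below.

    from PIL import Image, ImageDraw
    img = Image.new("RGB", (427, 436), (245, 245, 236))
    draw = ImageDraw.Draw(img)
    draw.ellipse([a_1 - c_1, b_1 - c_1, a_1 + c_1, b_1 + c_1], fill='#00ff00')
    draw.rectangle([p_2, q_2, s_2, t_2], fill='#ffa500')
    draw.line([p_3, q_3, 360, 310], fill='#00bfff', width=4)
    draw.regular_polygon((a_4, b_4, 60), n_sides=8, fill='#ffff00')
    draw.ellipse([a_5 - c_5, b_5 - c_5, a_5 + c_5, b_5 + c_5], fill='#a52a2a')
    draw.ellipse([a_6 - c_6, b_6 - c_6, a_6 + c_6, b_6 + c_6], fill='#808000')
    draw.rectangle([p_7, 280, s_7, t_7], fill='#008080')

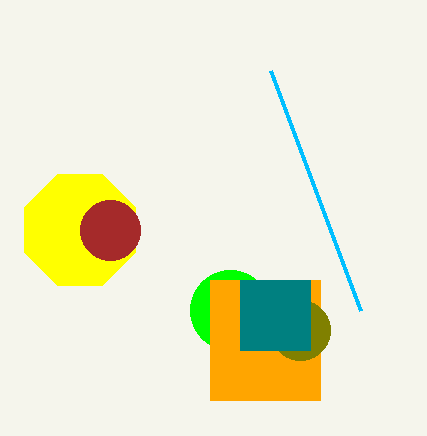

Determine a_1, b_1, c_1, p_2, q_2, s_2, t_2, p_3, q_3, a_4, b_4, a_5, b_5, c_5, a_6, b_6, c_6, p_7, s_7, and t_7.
a_1 = 230
b_1 = 310
c_1 = 40
p_2 = 210
q_2 = 280
s_2 = 320
t_2 = 400
p_3 = 270
q_3 = 70
a_4 = 80
b_4 = 230
a_5 = 110
b_5 = 230
c_5 = 30
a_6 = 300
b_6 = 330
c_6 = 30
p_7 = 240
s_7 = 310
t_7 = 350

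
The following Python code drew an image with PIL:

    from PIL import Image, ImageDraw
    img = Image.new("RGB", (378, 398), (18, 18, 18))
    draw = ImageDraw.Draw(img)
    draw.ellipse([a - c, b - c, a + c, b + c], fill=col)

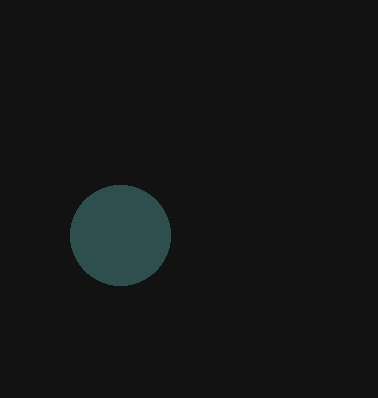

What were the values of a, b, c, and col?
a = 120
b = 235
c = 50
col = 'darkslategray'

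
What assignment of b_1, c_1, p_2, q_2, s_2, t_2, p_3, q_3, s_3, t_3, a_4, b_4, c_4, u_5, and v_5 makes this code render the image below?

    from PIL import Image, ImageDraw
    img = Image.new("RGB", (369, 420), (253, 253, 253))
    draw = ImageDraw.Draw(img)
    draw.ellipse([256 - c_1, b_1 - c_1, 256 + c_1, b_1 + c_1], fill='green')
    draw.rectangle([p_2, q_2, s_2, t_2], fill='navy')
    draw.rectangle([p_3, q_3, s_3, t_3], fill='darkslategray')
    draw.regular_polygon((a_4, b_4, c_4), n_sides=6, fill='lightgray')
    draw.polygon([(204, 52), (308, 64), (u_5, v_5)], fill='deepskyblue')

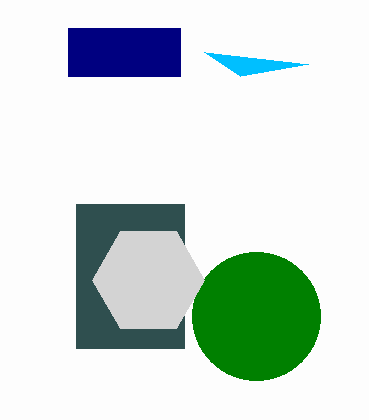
b_1 = 316; c_1 = 64; p_2 = 68; q_2 = 28; s_2 = 180; t_2 = 76; p_3 = 76; q_3 = 204; s_3 = 184; t_3 = 348; a_4 = 148; b_4 = 280; c_4 = 56; u_5 = 240; v_5 = 76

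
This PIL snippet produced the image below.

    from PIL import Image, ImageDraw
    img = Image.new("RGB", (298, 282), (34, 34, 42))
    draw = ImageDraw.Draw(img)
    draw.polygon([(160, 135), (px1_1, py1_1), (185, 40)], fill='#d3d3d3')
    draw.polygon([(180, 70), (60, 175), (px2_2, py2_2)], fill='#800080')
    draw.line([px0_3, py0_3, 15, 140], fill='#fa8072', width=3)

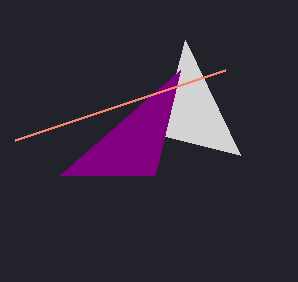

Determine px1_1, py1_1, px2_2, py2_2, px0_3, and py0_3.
px1_1 = 240, py1_1 = 155, px2_2 = 155, py2_2 = 175, px0_3 = 225, py0_3 = 70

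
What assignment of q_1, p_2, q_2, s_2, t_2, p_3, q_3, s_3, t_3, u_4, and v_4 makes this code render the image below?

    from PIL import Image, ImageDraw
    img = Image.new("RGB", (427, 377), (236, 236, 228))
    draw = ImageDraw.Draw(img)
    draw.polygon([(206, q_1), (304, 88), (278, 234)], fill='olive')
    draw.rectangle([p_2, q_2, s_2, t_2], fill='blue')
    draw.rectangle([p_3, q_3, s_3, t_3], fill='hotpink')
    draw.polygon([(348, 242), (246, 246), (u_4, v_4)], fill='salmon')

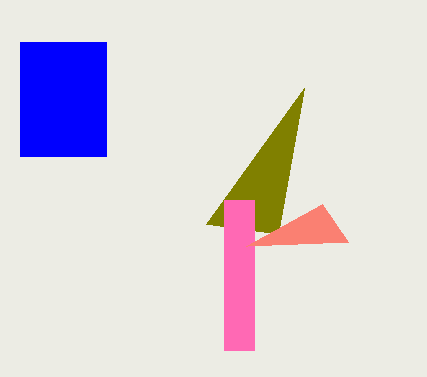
q_1 = 224, p_2 = 20, q_2 = 42, s_2 = 106, t_2 = 156, p_3 = 224, q_3 = 200, s_3 = 254, t_3 = 350, u_4 = 322, v_4 = 204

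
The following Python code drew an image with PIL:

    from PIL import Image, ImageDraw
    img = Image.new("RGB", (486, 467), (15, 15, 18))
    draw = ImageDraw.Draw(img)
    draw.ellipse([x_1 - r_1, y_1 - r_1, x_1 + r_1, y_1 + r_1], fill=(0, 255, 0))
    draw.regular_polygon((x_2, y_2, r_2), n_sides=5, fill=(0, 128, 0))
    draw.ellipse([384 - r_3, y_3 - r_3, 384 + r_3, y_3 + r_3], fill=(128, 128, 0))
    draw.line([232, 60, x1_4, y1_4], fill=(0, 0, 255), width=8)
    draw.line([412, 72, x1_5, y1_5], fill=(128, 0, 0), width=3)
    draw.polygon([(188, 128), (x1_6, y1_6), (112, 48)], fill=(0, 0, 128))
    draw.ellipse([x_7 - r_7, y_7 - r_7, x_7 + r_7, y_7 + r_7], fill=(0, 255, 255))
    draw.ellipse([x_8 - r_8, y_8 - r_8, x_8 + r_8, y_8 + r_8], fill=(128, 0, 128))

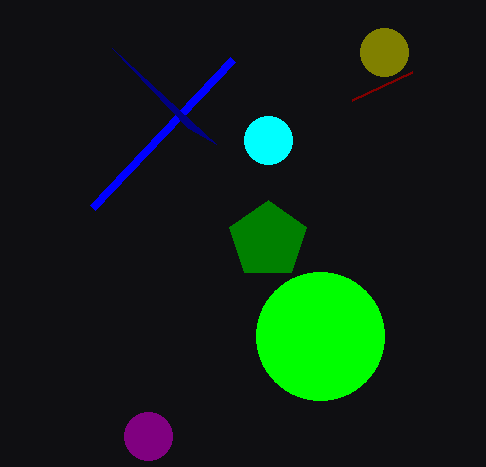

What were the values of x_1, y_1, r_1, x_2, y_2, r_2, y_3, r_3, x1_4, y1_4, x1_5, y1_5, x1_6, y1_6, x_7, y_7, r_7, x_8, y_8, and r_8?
x_1 = 320; y_1 = 336; r_1 = 64; x_2 = 268; y_2 = 240; r_2 = 40; y_3 = 52; r_3 = 24; x1_4 = 92; y1_4 = 208; x1_5 = 352; y1_5 = 100; x1_6 = 216; y1_6 = 144; x_7 = 268; y_7 = 140; r_7 = 24; x_8 = 148; y_8 = 436; r_8 = 24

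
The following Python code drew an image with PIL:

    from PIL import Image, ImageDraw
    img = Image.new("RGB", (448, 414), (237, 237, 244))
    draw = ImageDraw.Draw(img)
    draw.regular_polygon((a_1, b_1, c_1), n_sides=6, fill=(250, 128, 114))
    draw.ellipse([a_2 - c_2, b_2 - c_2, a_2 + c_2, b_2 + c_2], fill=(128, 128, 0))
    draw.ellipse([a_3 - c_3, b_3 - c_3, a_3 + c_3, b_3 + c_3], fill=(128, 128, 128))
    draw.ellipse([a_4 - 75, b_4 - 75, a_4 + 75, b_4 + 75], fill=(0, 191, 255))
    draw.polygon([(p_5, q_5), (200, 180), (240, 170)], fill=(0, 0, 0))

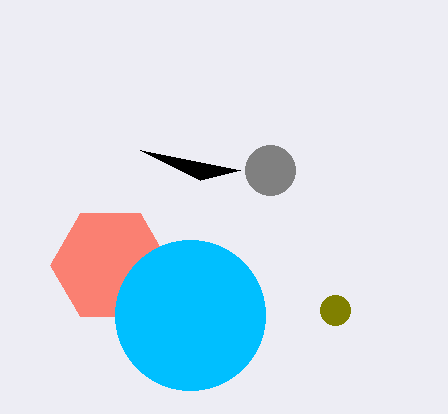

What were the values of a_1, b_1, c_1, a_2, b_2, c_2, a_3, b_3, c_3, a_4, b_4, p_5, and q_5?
a_1 = 110, b_1 = 265, c_1 = 60, a_2 = 335, b_2 = 310, c_2 = 15, a_3 = 270, b_3 = 170, c_3 = 25, a_4 = 190, b_4 = 315, p_5 = 140, q_5 = 150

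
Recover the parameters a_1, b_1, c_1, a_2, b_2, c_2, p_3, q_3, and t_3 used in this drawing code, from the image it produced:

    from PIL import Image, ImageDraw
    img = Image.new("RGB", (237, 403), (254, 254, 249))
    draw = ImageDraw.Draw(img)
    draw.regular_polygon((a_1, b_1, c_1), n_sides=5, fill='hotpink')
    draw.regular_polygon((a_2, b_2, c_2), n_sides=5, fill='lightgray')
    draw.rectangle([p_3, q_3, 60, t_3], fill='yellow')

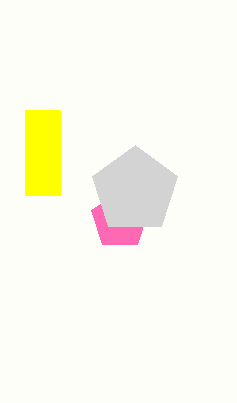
a_1 = 120
b_1 = 220
c_1 = 30
a_2 = 135
b_2 = 190
c_2 = 45
p_3 = 25
q_3 = 110
t_3 = 195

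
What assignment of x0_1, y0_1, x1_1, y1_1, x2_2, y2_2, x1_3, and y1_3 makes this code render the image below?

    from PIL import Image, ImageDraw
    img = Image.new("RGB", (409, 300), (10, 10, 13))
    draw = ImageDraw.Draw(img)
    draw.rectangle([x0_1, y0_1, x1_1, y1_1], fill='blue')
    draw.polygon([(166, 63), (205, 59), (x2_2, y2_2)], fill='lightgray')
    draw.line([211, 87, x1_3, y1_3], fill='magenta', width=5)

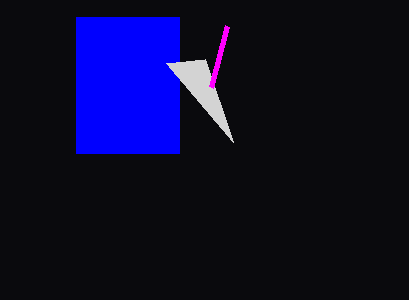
x0_1 = 76
y0_1 = 17
x1_1 = 179
y1_1 = 153
x2_2 = 233
y2_2 = 142
x1_3 = 227
y1_3 = 26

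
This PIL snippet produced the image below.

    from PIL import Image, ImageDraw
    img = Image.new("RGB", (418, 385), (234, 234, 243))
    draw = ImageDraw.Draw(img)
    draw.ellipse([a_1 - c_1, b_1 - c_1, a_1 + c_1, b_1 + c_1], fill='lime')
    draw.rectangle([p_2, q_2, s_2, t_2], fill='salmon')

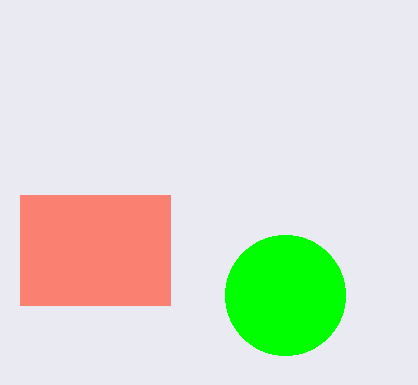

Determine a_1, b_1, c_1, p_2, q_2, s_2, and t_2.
a_1 = 285, b_1 = 295, c_1 = 60, p_2 = 20, q_2 = 195, s_2 = 170, t_2 = 305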